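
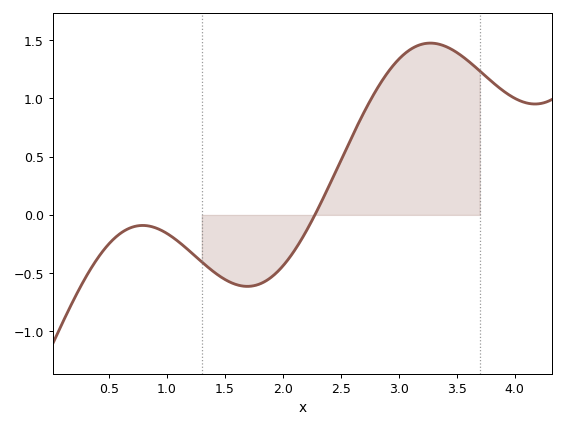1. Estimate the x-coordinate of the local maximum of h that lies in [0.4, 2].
0.789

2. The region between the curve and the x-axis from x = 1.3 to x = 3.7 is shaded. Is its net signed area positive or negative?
positive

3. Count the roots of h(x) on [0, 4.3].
1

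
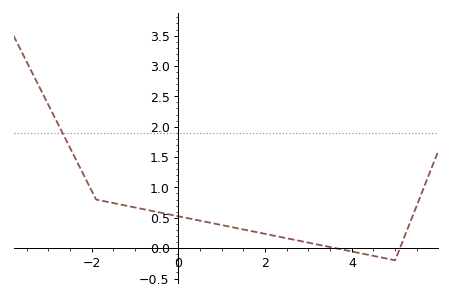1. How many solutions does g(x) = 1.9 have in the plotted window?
1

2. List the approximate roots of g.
3.62, 5.11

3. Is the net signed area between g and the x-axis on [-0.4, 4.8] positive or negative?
positive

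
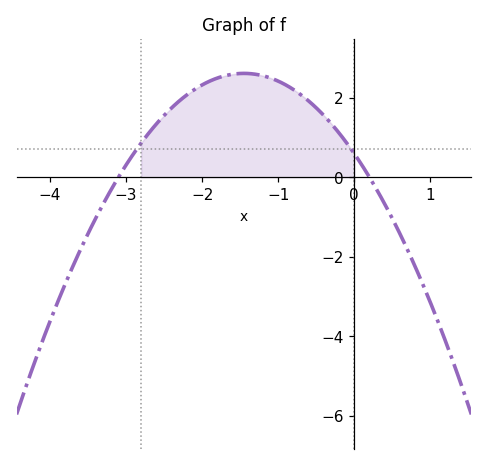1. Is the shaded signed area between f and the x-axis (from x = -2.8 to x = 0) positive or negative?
positive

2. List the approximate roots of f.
-3.1, 0.2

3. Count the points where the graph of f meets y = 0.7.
2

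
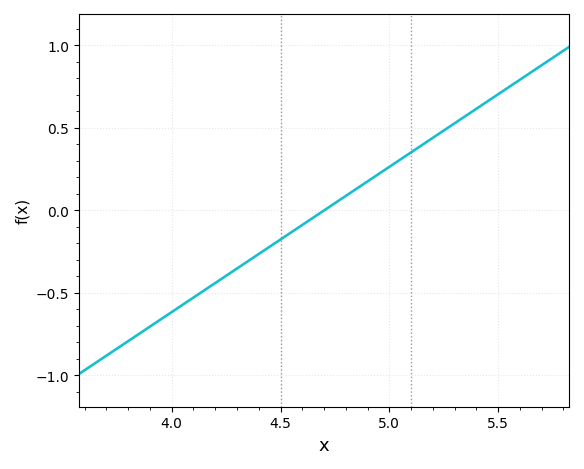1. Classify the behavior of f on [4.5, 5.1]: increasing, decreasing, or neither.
increasing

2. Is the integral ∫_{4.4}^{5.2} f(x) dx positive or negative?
positive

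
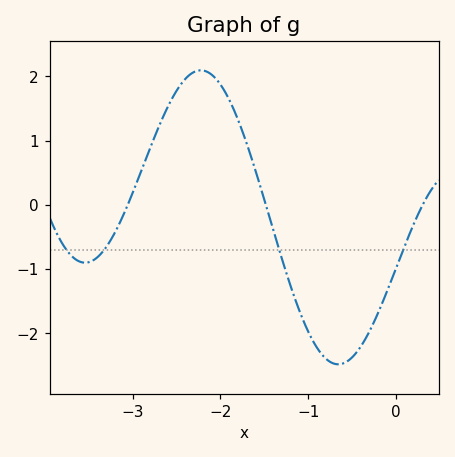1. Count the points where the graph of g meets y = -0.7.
4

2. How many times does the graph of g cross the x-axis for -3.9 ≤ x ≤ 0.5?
3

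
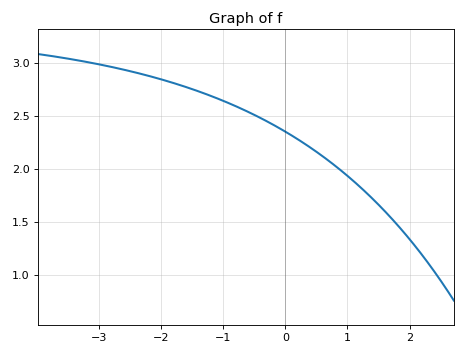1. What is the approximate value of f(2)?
1.35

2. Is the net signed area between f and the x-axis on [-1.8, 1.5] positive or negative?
positive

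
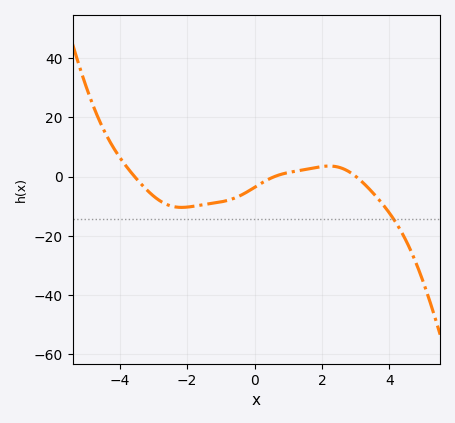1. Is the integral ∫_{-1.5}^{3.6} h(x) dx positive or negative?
negative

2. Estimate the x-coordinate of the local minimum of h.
-2.17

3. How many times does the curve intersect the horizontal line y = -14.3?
1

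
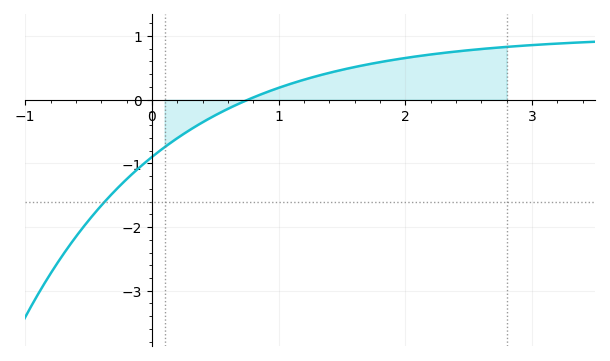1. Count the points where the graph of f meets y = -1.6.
1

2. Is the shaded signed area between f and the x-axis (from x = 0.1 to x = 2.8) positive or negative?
positive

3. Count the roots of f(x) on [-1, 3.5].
1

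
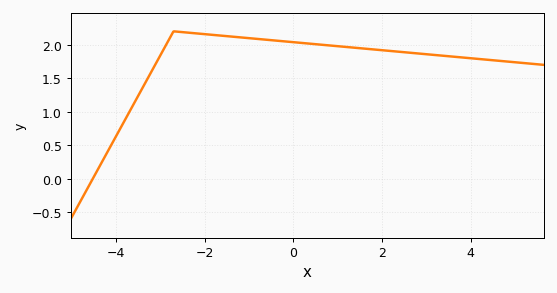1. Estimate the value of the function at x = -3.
1.85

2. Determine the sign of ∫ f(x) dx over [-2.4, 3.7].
positive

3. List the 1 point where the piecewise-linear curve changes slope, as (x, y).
(-2.7, 2.2)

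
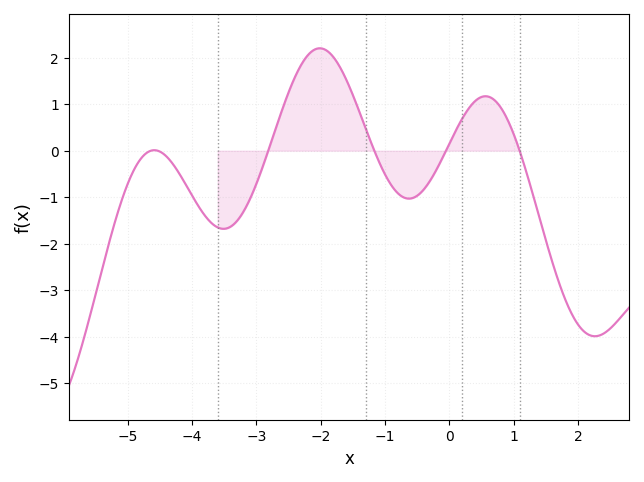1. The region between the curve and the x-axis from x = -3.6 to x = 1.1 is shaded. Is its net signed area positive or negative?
positive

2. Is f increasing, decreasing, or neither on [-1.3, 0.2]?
neither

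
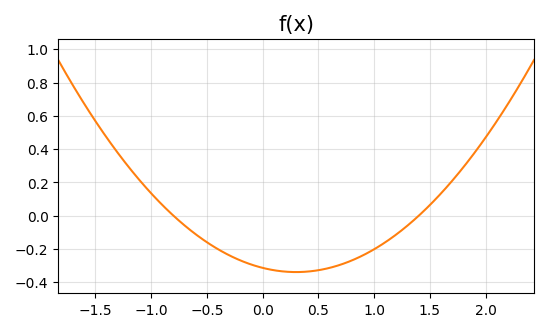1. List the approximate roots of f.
-0.8, 1.4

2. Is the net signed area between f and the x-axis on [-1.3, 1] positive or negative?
negative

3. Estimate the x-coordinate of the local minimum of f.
0.3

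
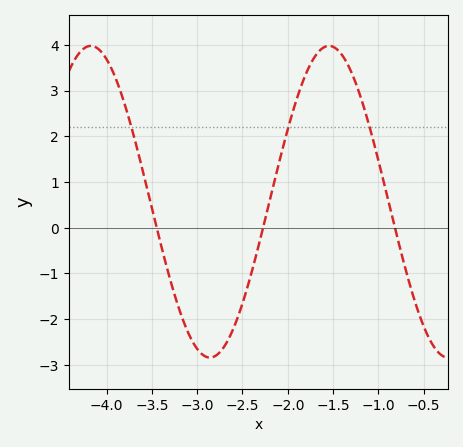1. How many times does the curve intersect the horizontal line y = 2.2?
3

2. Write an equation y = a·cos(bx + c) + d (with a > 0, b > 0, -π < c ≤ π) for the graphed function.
y = 3.41cos(2.39x - 2.59) + 0.57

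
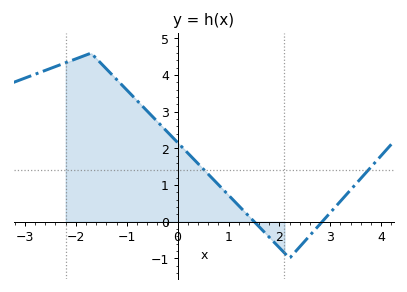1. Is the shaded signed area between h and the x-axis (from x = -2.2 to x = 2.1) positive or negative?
positive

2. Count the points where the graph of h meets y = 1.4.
2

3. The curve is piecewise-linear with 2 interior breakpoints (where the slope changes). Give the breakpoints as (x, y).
(-1.7, 4.6); (2.2, -1)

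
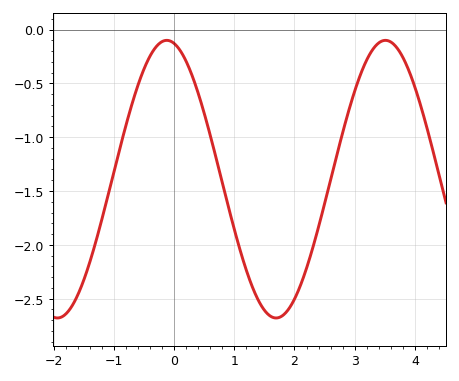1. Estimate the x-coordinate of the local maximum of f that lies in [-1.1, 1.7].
-0.1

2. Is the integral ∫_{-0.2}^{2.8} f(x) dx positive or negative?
negative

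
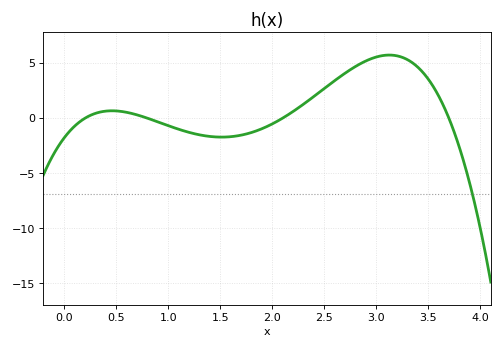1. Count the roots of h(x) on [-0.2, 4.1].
4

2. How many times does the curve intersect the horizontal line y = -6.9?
1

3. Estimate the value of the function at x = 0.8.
0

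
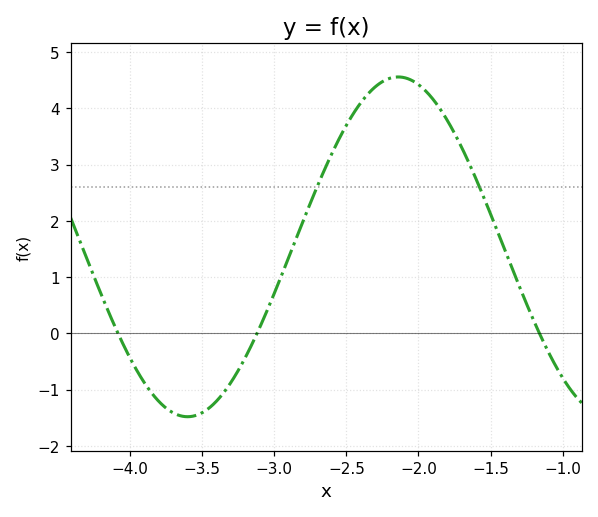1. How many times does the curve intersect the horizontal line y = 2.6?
2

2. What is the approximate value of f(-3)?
0.712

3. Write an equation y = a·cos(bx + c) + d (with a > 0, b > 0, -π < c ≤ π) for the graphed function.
y = 3.02cos(2.15x - 1.68) + 1.54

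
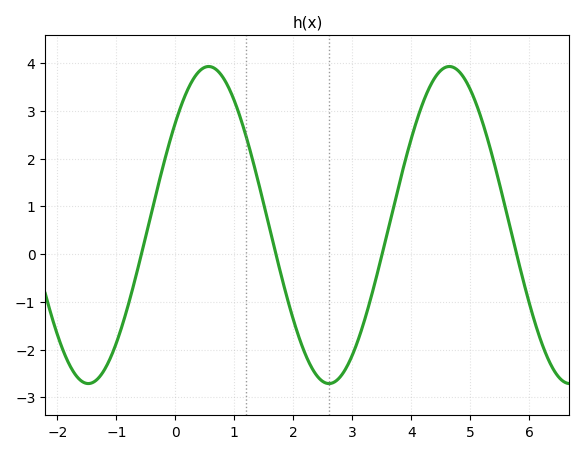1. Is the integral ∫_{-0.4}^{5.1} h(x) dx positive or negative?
positive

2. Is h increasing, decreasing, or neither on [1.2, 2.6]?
decreasing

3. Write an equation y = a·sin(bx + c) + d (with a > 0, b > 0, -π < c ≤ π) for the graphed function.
y = 3.32sin(1.54x + 0.702) + 0.61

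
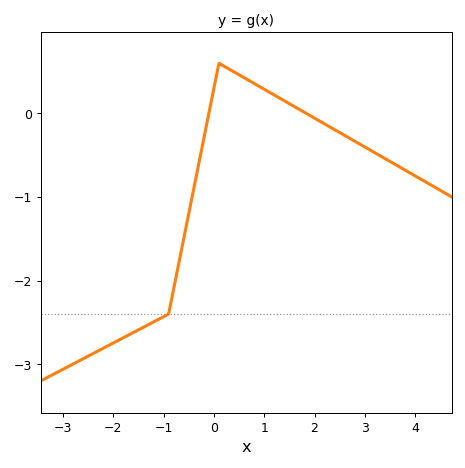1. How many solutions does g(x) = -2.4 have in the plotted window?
1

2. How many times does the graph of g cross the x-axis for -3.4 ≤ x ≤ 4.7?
2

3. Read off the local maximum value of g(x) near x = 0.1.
0.6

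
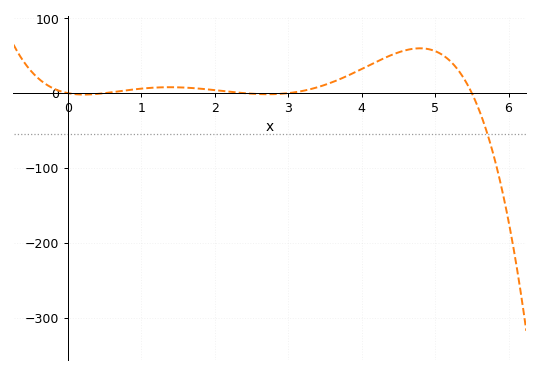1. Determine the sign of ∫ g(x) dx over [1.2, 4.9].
positive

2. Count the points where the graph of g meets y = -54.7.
1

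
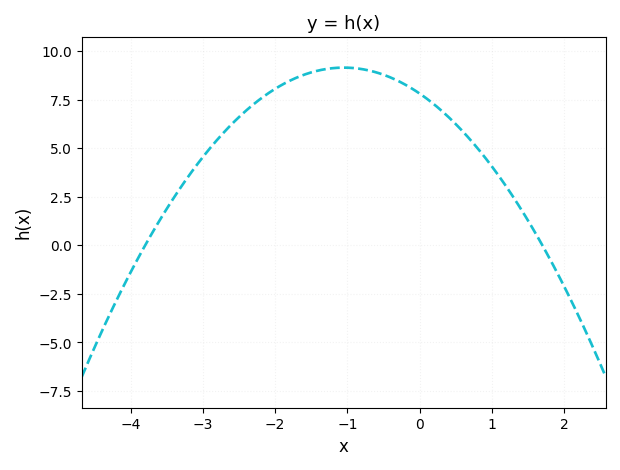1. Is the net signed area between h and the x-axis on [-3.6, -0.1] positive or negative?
positive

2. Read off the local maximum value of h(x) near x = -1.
9.2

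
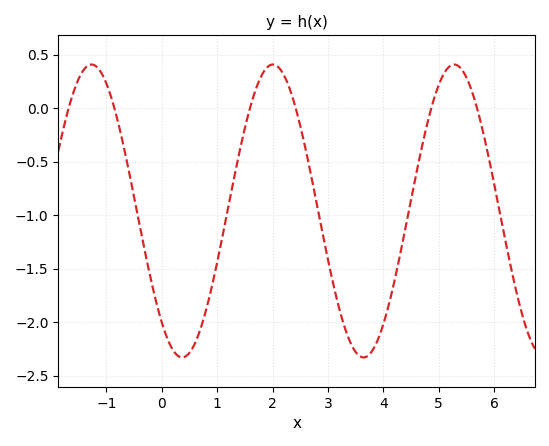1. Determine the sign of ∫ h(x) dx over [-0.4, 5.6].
negative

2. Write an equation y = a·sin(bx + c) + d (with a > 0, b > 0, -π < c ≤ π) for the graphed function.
y = 1.37sin(1.9x - 2.3) - 0.96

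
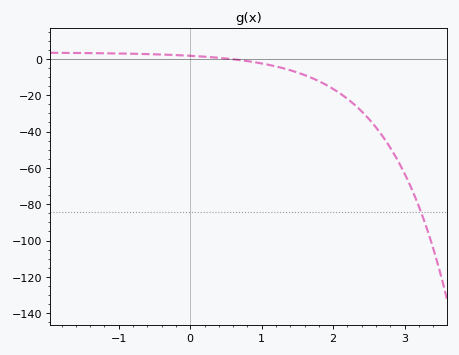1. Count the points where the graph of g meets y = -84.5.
1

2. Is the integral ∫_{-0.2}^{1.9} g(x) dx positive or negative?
negative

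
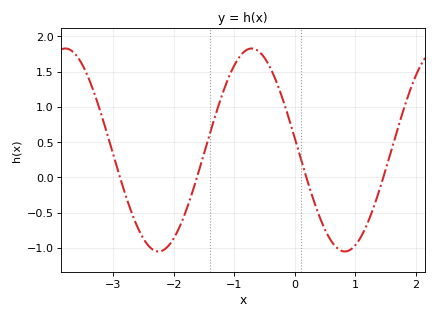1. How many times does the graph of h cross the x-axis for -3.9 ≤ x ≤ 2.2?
4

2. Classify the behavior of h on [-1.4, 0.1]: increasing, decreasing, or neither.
neither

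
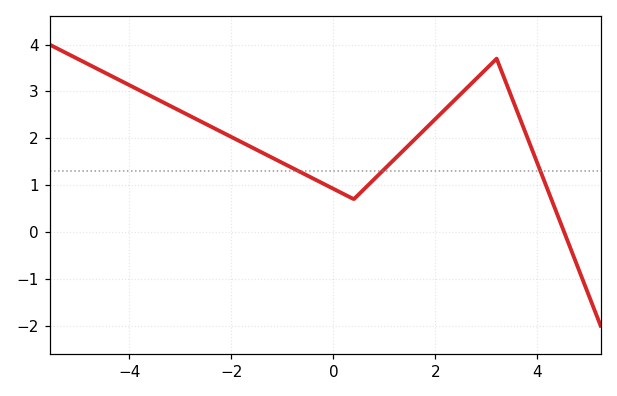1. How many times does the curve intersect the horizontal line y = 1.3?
3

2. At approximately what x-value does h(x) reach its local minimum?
0.4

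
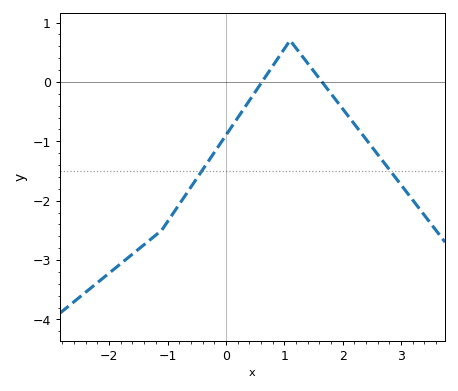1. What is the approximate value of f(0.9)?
0.409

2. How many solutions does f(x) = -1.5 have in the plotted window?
2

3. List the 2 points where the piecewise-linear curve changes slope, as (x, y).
(-1.1, -2.5); (1.1, 0.7)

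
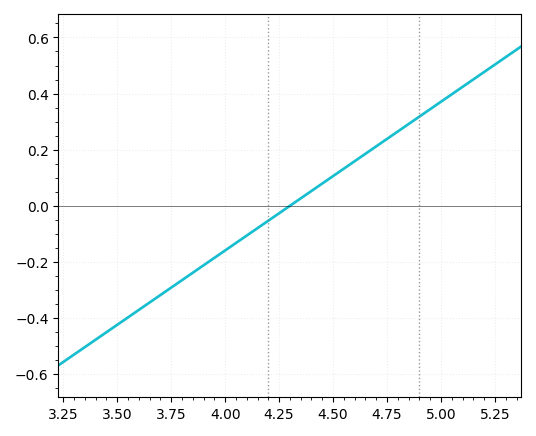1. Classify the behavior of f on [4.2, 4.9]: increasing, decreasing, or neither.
increasing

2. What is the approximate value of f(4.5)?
0.1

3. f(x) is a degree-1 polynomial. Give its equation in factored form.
y = 0.53(x - 4.3)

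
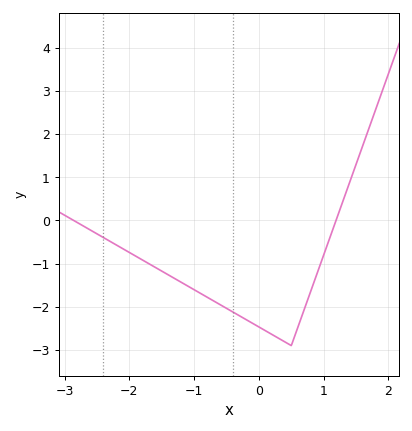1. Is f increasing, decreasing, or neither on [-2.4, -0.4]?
decreasing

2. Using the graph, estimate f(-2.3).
-0.484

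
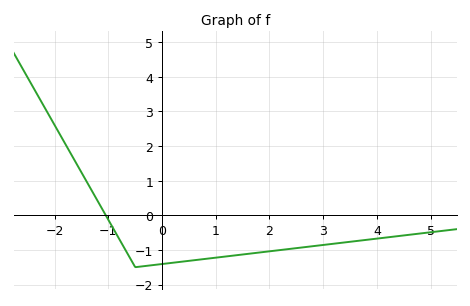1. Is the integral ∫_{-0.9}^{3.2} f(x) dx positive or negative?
negative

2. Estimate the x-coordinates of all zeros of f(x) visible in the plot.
-1.05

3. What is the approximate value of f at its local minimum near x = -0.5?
-1.5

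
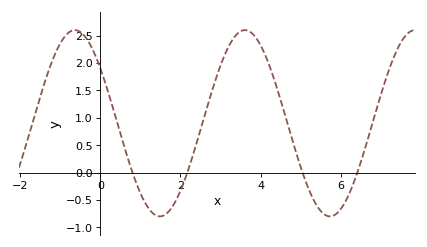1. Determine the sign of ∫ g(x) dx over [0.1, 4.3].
positive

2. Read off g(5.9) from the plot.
-0.75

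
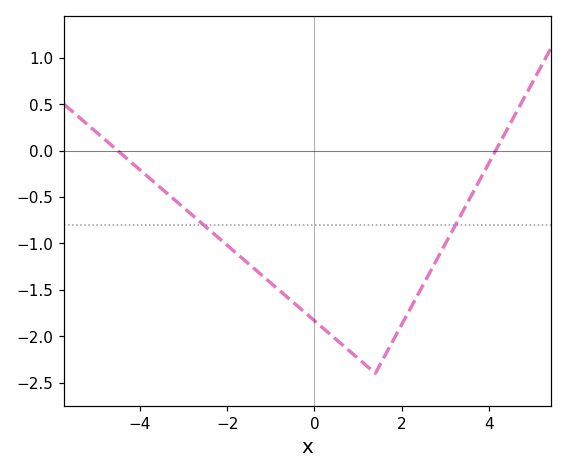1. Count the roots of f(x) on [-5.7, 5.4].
2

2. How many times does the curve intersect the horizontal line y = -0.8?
2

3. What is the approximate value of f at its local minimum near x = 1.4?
-2.4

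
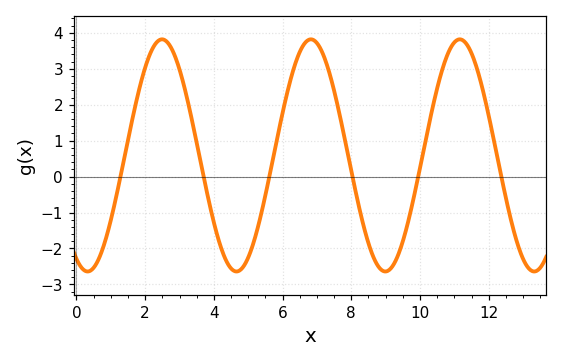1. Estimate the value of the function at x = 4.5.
-2.56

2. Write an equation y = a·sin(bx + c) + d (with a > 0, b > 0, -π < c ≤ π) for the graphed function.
y = 3.23sin(1.45x - 2.04) + 0.59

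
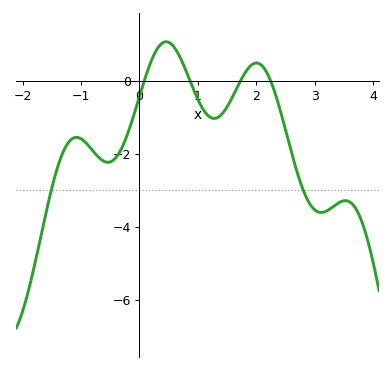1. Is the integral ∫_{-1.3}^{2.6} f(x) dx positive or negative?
negative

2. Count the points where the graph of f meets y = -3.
2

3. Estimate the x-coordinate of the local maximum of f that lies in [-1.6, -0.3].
-1.08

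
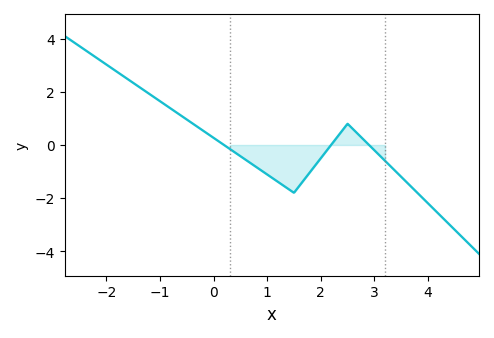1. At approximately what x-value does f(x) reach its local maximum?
2.5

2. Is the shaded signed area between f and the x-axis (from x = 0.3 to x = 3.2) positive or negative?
negative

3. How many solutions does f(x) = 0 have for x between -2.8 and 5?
3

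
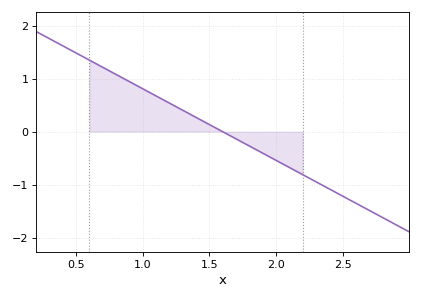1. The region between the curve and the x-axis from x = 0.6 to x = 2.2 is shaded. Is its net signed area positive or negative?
positive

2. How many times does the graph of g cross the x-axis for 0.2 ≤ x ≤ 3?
1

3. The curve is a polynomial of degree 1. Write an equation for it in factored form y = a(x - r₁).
y = -1.35(x - 1.6)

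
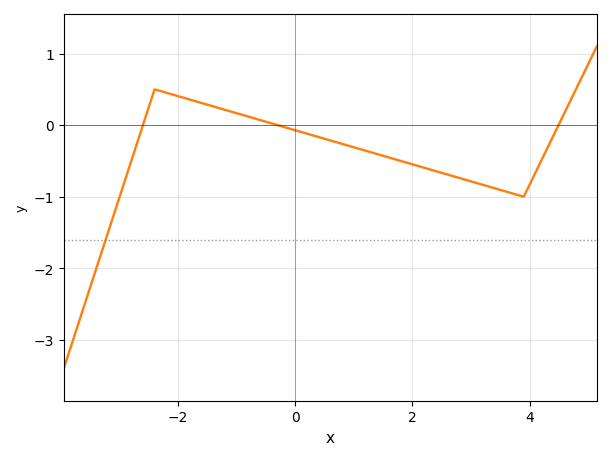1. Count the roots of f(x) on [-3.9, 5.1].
3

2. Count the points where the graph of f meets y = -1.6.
1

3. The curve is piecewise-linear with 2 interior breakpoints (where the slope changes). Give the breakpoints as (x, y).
(-2.4, 0.5); (3.9, -1)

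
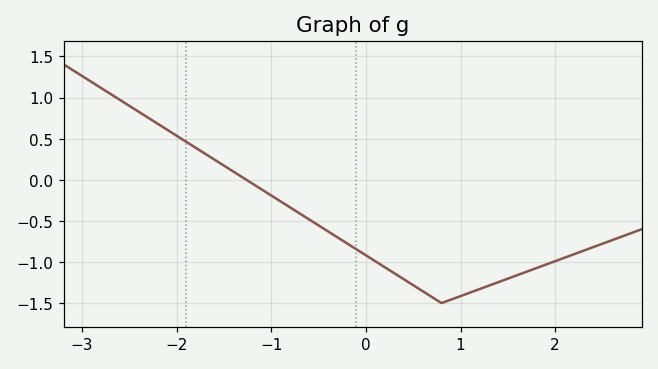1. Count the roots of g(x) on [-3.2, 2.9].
1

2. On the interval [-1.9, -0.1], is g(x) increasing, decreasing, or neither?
decreasing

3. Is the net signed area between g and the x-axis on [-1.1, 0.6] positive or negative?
negative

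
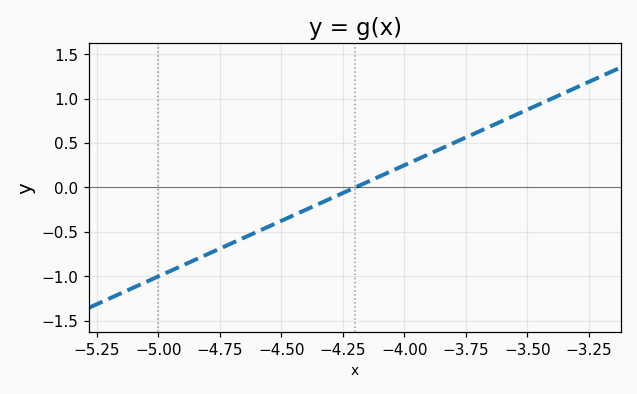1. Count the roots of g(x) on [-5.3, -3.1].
1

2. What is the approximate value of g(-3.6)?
0.75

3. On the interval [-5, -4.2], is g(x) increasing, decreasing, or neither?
increasing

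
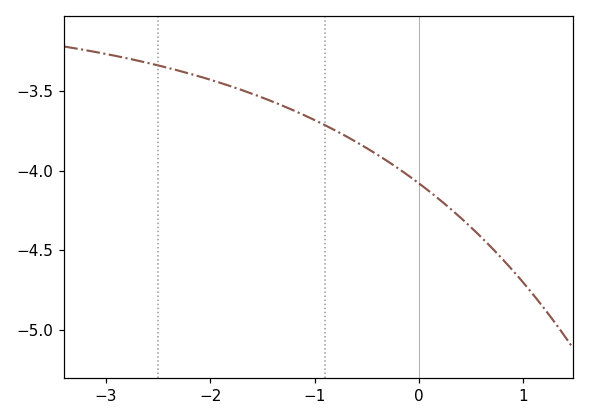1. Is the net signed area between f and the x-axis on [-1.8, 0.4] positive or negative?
negative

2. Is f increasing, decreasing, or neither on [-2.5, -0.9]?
decreasing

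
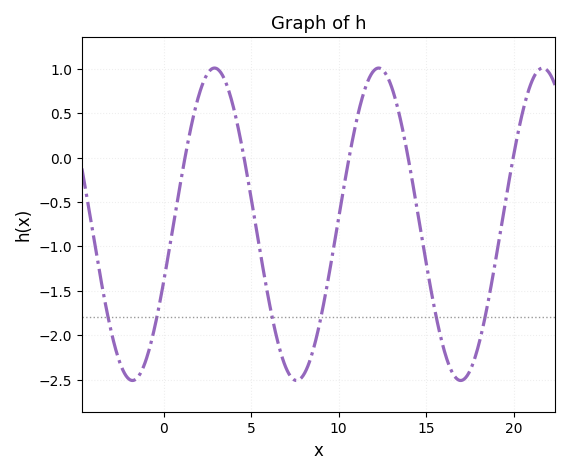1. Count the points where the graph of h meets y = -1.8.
6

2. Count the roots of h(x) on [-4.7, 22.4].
5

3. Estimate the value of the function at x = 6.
-1.59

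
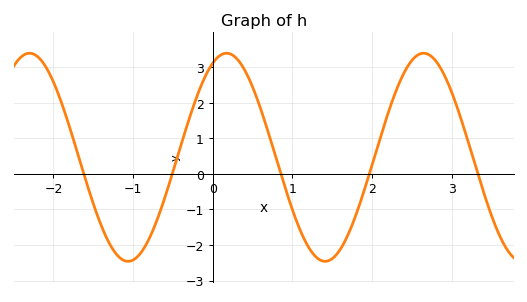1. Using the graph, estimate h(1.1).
-1.59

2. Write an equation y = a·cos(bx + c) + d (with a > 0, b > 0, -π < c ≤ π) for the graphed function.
y = 2.93cos(2.54x - 0.442) + 0.47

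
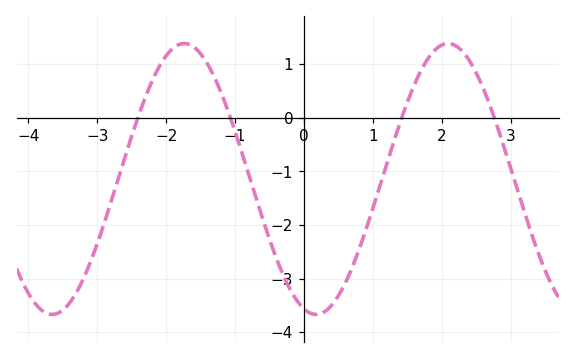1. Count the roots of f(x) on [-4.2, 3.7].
4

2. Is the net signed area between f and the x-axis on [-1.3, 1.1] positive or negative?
negative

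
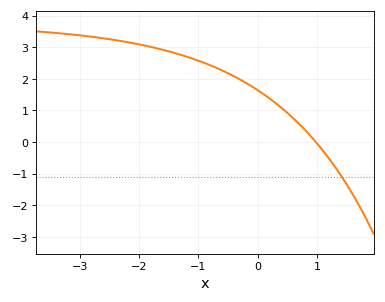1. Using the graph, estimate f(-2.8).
3.33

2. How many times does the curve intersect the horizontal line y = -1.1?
1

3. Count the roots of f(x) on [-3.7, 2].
1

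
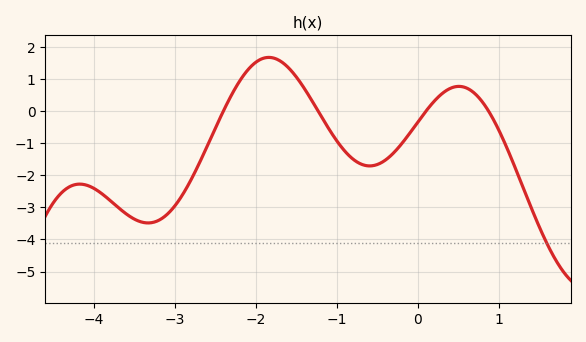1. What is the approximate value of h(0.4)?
0.702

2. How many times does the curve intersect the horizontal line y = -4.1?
1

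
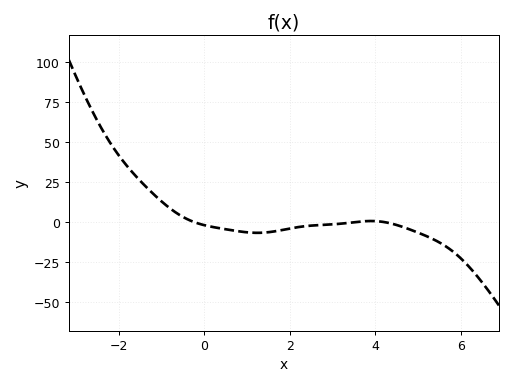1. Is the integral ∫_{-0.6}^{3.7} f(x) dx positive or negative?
negative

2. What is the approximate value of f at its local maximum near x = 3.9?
0.663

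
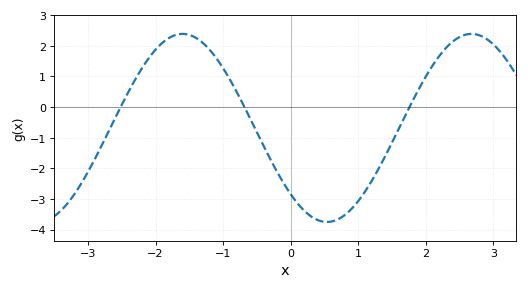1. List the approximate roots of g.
-2.5, -0.7, 1.8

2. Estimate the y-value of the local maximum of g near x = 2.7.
2.4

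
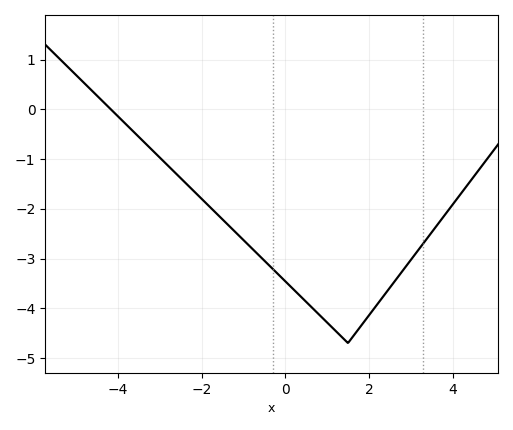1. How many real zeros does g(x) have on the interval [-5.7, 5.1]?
1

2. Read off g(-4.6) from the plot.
0.4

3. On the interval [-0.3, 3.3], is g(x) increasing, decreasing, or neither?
neither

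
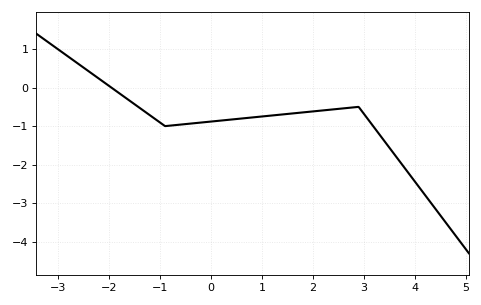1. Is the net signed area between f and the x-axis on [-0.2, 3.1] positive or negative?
negative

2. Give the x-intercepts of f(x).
-1.95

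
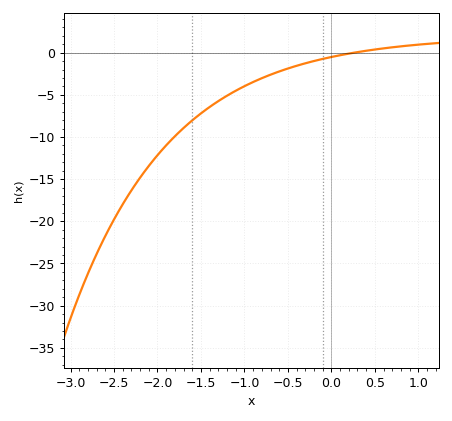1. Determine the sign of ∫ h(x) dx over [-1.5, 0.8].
negative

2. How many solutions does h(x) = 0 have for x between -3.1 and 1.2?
1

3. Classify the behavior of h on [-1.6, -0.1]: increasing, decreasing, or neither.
increasing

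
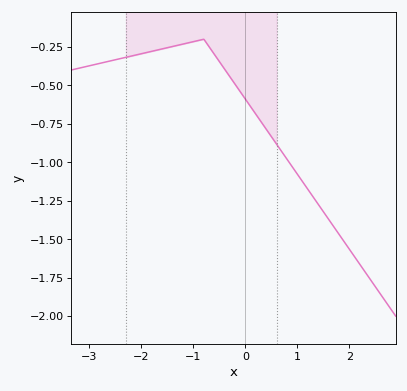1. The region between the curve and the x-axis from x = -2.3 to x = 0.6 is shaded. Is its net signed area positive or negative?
negative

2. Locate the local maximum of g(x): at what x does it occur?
-0.8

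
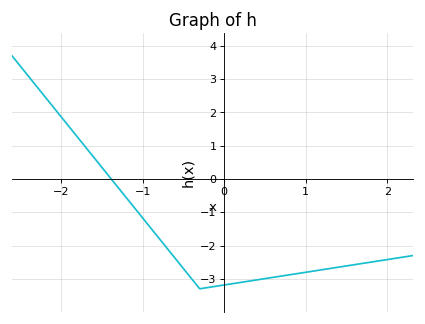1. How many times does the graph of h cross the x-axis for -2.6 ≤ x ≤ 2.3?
1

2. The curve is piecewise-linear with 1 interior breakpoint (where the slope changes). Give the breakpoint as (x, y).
(-0.3, -3.3)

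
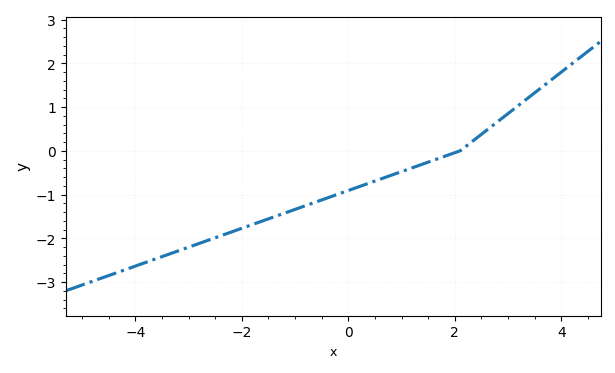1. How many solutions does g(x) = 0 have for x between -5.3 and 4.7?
1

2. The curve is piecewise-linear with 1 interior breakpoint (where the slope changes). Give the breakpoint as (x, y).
(2.1, 0)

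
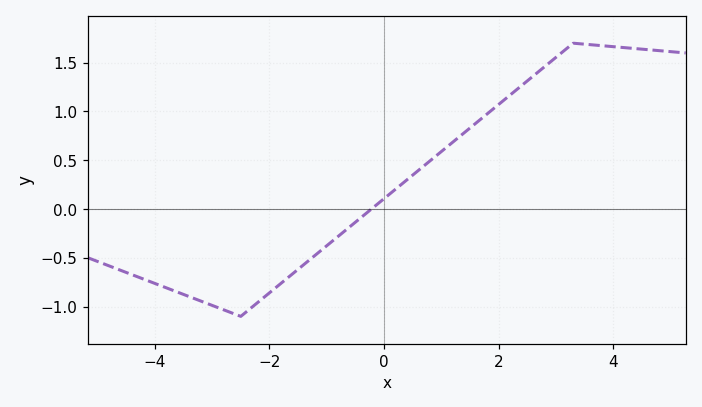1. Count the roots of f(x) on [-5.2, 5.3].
1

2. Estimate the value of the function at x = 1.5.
0.831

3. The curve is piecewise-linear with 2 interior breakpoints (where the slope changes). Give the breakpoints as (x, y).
(-2.5, -1.1); (3.3, 1.7)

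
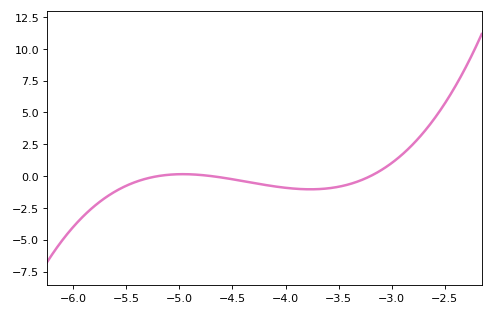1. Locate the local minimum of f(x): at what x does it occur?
-3.77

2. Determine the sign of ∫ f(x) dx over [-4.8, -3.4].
negative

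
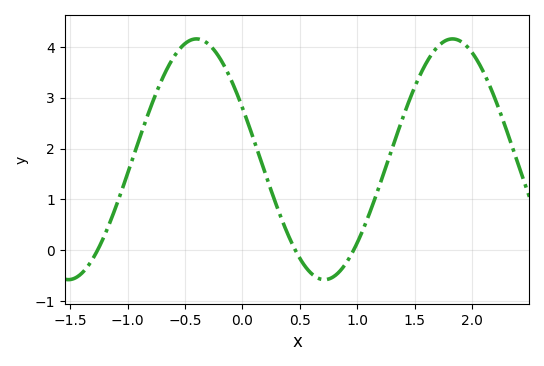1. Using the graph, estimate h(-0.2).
3.8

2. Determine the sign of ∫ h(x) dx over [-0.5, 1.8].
positive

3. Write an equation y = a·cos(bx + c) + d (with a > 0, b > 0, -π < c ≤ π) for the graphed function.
y = 2.37cos(2.8x + 1.1) + 1.79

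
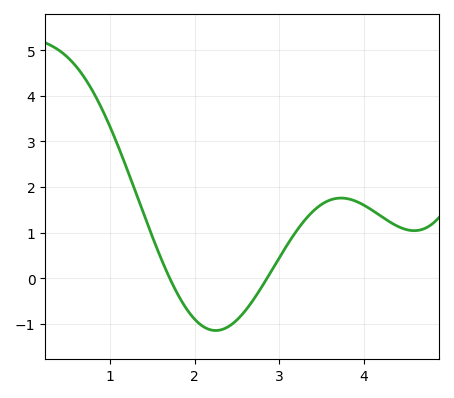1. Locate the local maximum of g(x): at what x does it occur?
3.73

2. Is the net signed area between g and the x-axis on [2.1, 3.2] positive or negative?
negative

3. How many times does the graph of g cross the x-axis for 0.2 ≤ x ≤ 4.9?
2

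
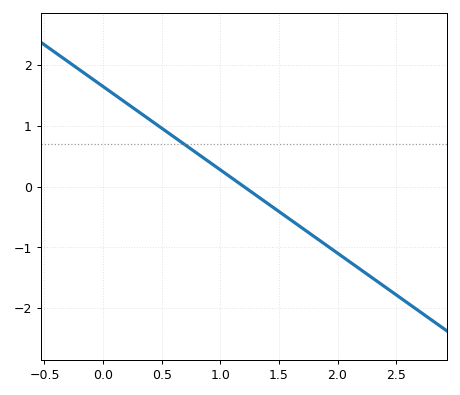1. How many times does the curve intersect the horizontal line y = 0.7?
1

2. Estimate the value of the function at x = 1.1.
0.137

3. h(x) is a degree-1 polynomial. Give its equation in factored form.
y = -1.37(x - 1.2)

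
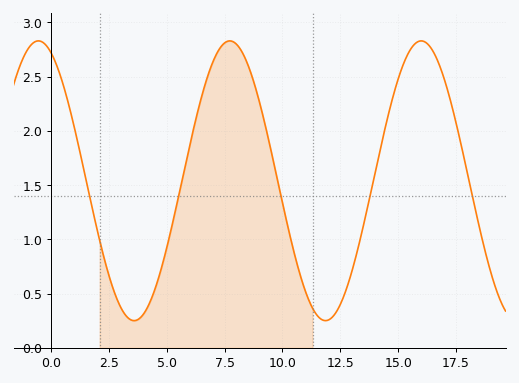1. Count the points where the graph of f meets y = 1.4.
5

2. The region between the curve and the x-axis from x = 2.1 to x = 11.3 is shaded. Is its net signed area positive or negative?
positive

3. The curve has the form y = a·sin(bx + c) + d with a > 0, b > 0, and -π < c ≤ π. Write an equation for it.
y = 1.29sin(0.76x + 2) + 1.54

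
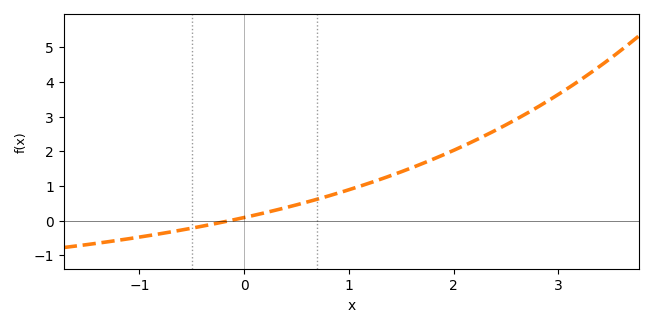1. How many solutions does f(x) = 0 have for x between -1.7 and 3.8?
1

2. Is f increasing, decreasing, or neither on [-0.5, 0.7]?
increasing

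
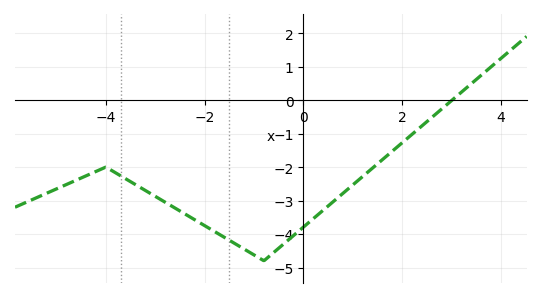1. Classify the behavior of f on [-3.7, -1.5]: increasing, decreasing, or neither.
decreasing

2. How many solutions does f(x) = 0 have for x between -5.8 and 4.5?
1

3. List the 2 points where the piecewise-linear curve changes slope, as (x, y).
(-4, -2); (-0.8, -4.8)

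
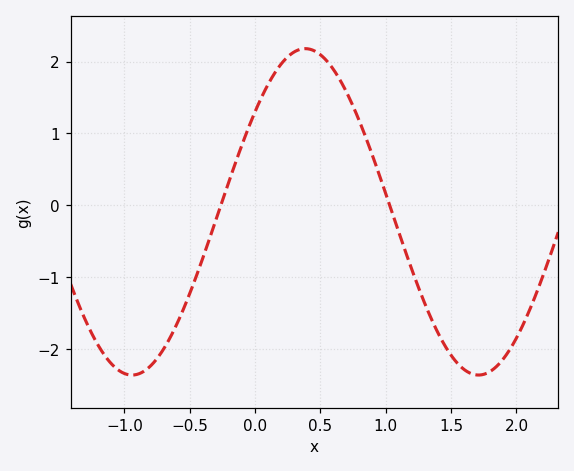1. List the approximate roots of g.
-0.262, 1.03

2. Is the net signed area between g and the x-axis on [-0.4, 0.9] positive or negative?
positive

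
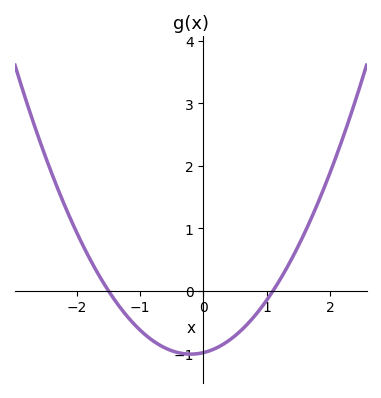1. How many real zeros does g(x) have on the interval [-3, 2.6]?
2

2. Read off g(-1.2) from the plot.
-0.4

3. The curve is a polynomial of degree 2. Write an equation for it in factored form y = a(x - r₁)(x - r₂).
y = 0.6(x + 1.5)(x - 1.1)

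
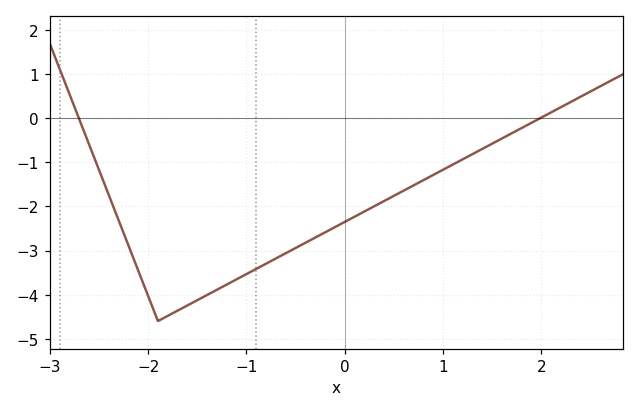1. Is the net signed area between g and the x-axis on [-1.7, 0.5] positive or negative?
negative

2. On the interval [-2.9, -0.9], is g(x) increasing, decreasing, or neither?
neither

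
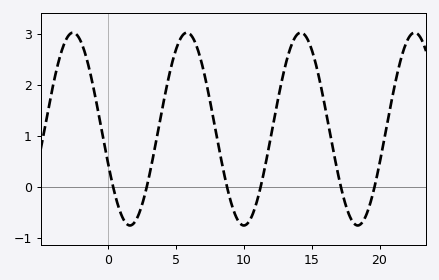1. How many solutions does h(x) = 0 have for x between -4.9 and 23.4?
6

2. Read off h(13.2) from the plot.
2.51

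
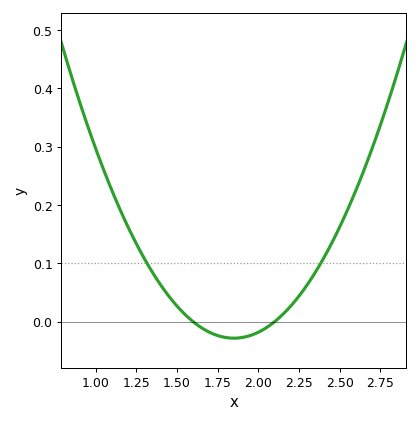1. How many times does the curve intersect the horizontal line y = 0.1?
2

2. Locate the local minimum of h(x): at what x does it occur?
1.85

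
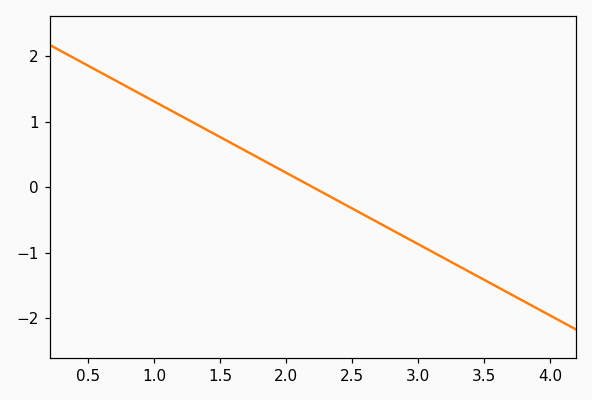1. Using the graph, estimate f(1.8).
0.4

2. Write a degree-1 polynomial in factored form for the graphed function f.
y = -1.09(x - 2.2)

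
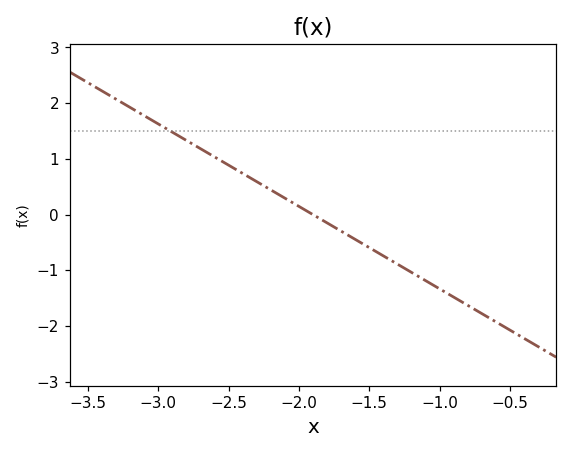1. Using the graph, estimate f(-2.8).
1.3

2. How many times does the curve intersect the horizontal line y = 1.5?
1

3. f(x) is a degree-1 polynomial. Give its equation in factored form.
y = -1.48(x + 1.9)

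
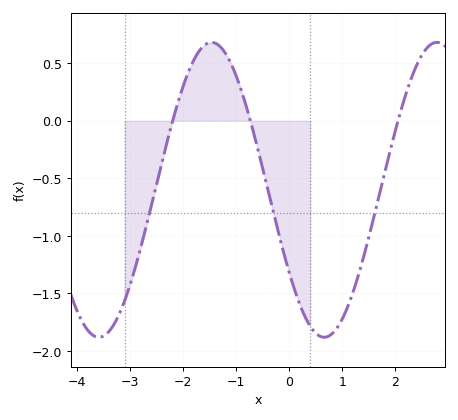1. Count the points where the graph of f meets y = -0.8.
3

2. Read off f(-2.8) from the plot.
-1.11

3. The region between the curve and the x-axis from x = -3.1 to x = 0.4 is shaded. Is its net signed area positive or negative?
negative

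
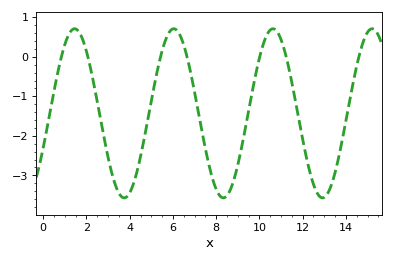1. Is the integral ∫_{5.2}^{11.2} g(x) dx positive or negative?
negative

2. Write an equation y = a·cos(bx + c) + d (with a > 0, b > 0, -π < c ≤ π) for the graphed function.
y = 2.14cos(1.4x - 2) - 1.43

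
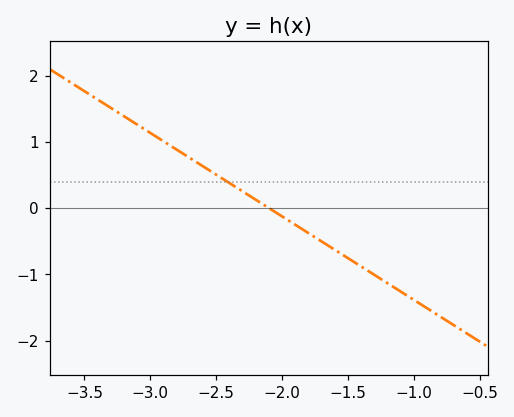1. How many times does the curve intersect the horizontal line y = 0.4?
1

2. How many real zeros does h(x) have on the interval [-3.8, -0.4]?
1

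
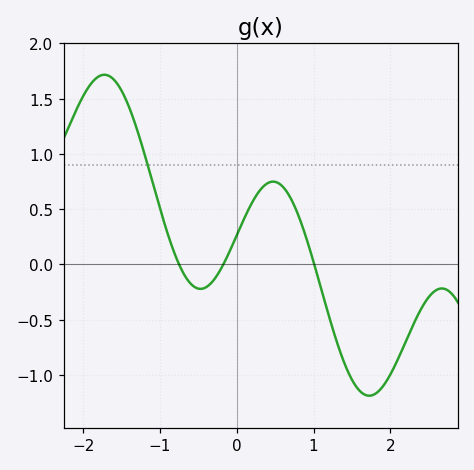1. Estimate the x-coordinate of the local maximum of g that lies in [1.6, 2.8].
2.7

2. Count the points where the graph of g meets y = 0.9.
1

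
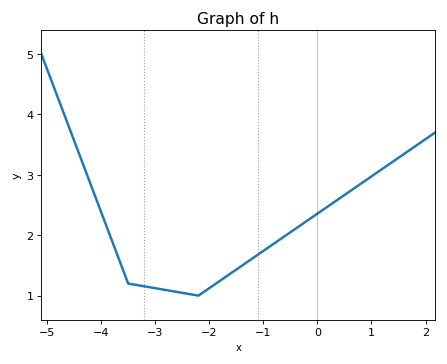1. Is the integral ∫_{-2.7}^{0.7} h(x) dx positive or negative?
positive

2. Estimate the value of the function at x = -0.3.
2.2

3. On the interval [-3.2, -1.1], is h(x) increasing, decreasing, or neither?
neither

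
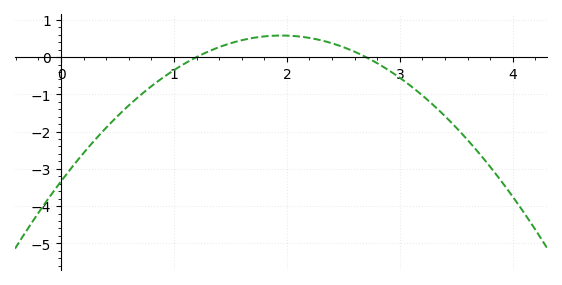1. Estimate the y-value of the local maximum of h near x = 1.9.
0.6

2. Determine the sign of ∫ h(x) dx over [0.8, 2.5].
positive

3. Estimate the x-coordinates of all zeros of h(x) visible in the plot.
1.2, 2.7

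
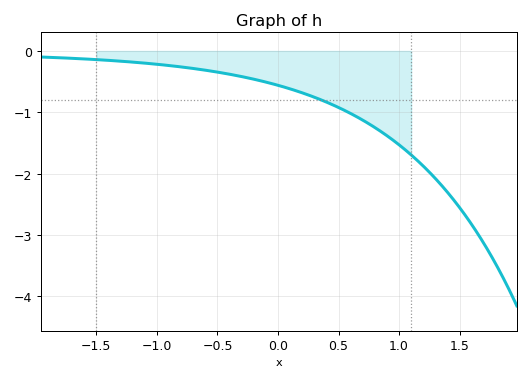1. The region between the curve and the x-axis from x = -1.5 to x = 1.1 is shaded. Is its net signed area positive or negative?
negative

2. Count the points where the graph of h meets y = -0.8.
1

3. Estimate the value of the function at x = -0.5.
-0.3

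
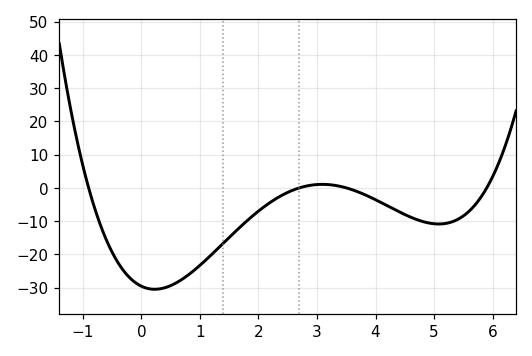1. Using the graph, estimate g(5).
-11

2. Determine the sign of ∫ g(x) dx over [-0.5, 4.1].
negative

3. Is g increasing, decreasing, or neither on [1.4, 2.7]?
increasing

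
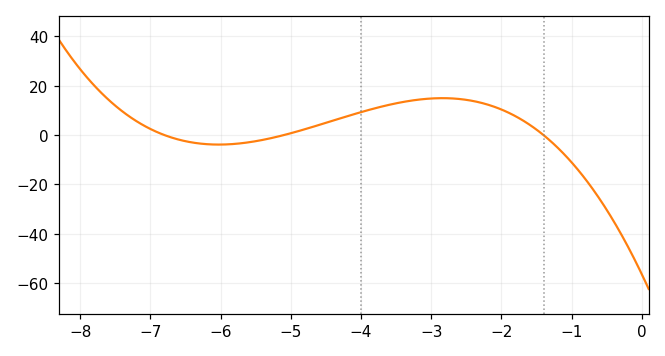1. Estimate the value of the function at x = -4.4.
5.85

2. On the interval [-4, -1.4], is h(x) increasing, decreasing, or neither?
neither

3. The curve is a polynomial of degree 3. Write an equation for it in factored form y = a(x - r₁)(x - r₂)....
y = -1.16(x + 6.8)(x + 5.1)(x + 1.4)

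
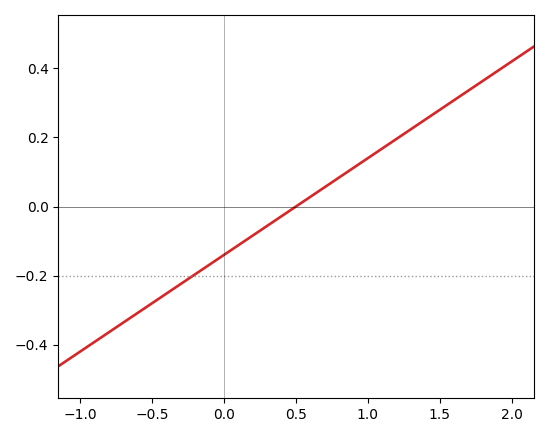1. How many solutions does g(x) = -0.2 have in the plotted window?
1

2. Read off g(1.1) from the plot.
0.168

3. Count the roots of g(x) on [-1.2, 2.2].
1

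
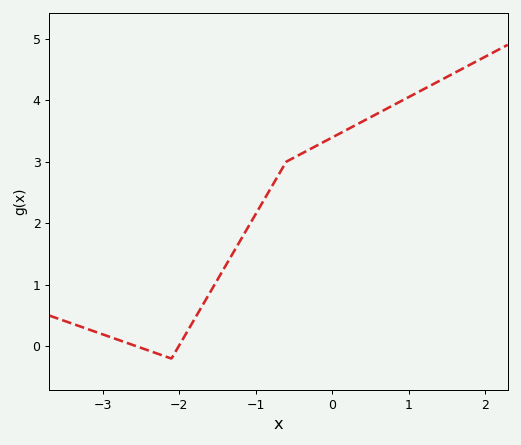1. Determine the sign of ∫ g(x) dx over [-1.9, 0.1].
positive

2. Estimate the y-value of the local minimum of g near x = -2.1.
-0.2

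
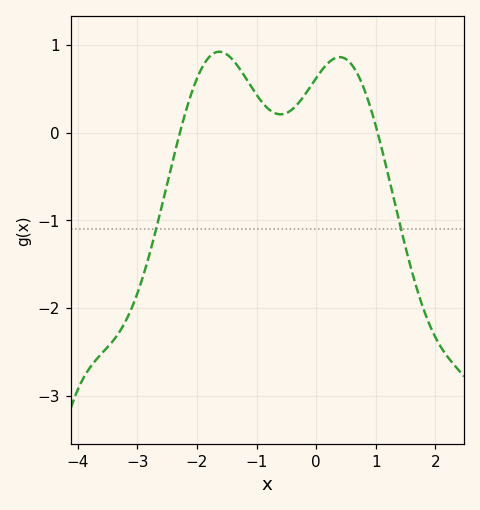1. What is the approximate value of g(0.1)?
0.715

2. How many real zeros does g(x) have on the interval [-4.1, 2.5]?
2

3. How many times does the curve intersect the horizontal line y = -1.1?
2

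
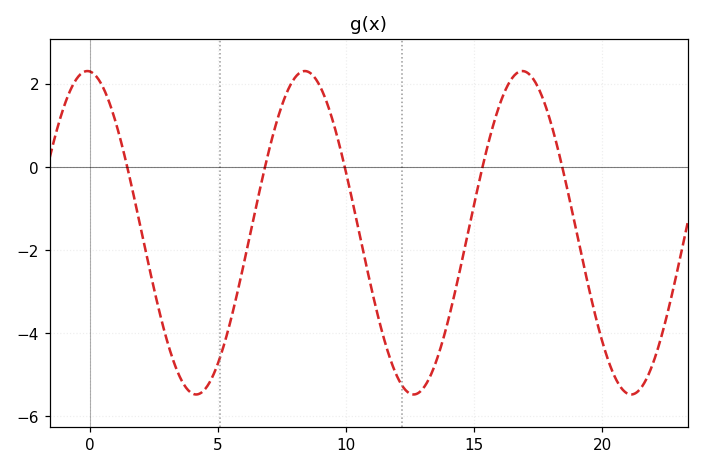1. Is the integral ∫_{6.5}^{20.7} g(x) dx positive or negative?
negative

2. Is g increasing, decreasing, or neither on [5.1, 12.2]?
neither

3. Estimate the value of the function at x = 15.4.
0.2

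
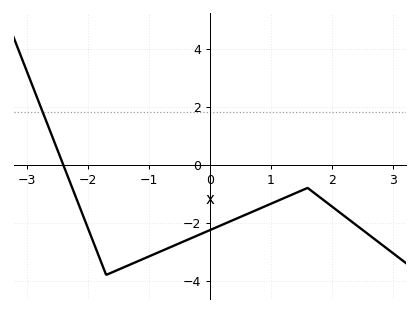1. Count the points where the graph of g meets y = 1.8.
1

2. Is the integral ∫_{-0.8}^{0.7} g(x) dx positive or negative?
negative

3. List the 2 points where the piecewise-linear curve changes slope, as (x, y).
(-1.7, -3.8); (1.6, -0.8)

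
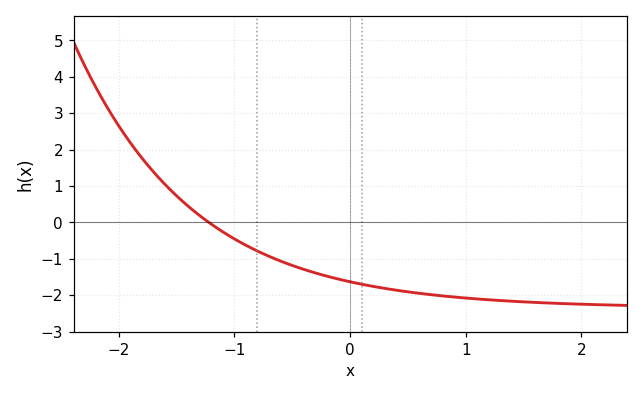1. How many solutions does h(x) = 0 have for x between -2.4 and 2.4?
1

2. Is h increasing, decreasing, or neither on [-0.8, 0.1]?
decreasing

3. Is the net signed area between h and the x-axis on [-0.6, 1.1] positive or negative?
negative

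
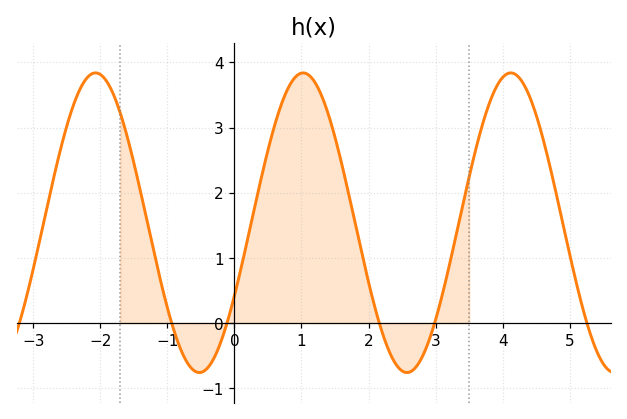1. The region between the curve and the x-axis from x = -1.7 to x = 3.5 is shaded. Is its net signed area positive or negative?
positive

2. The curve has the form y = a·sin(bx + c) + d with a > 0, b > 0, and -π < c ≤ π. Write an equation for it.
y = 2.3sin(2x - 0.51) + 1.54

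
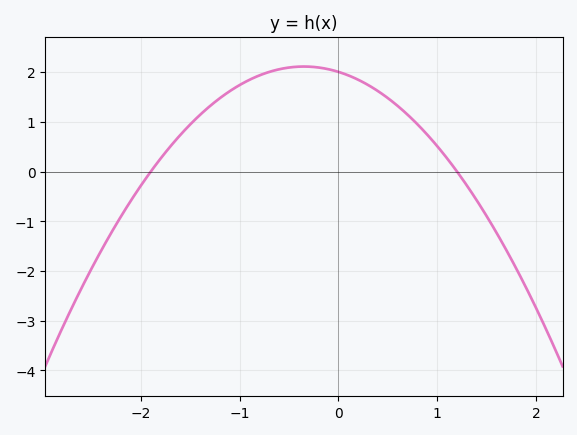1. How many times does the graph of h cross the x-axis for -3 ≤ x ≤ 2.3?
2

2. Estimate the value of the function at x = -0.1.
2.1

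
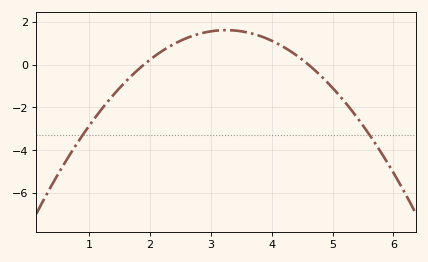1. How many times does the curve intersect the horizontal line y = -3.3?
2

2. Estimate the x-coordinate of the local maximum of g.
3.25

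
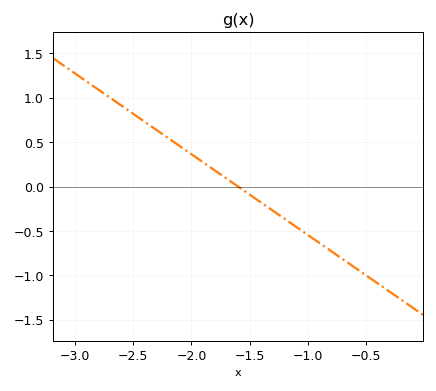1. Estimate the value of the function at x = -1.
-0.55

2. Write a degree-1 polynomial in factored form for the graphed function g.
y = -0.91(x + 1.6)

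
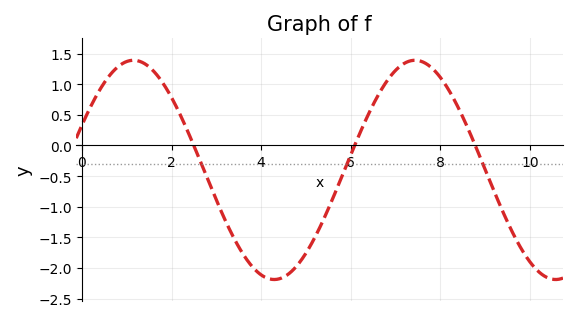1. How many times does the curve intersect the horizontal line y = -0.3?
3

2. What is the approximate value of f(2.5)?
0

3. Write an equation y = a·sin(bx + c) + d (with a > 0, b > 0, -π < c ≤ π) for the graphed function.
y = 1.79sin(1x + 0.42) - 0.4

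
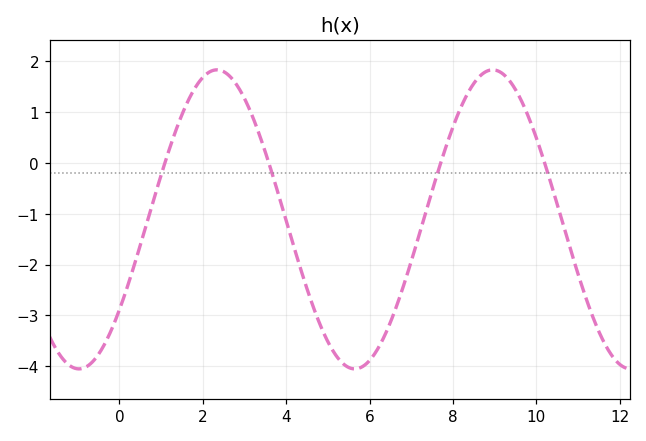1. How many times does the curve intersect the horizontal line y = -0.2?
4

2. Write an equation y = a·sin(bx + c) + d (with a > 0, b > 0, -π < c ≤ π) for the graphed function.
y = 2.94sin(0.95x - 0.65) - 1.11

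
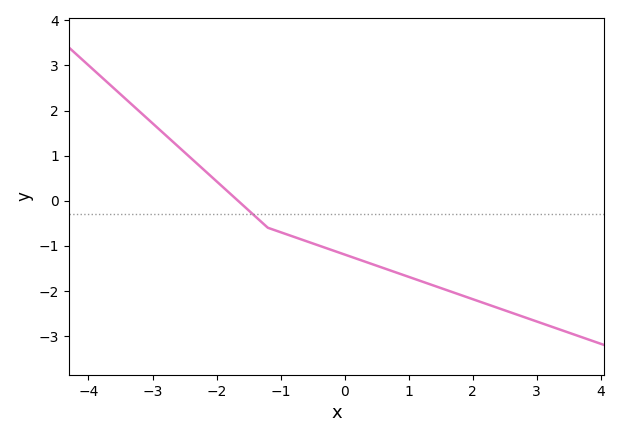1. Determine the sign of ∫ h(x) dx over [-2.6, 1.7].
negative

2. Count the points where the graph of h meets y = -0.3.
1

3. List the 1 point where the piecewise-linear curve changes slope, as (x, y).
(-1.2, -0.6)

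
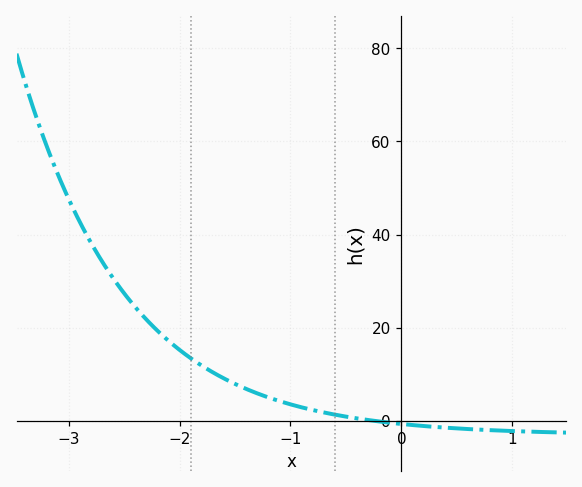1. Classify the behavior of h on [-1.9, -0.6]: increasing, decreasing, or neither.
decreasing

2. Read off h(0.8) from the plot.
-2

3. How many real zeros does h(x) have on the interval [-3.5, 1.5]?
1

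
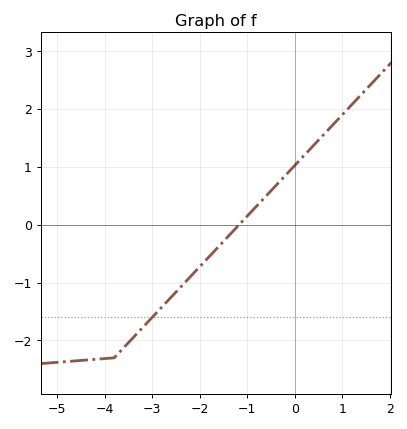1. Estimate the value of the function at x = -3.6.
-2.1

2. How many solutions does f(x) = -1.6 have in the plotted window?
1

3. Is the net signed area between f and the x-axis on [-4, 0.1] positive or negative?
negative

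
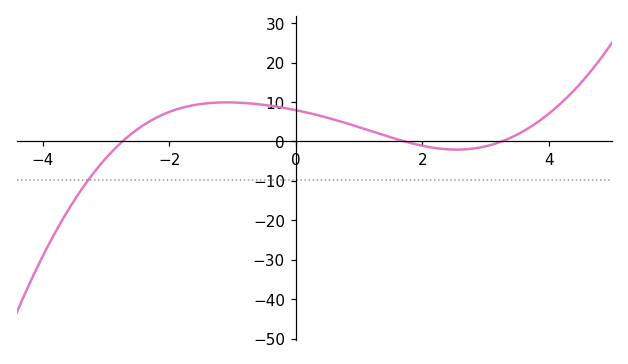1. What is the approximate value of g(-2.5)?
3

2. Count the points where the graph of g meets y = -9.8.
1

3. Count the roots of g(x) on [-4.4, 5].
3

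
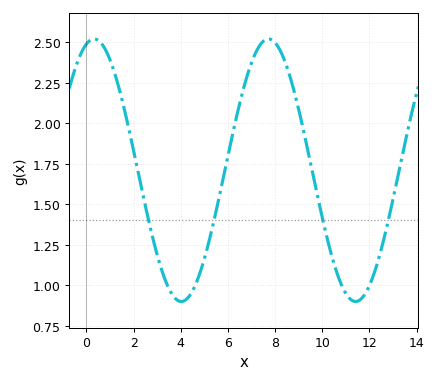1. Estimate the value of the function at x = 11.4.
0.9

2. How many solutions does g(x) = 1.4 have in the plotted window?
4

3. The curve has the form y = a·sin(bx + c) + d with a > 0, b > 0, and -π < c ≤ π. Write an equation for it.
y = 0.81sin(0.85x + 1.3) + 1.71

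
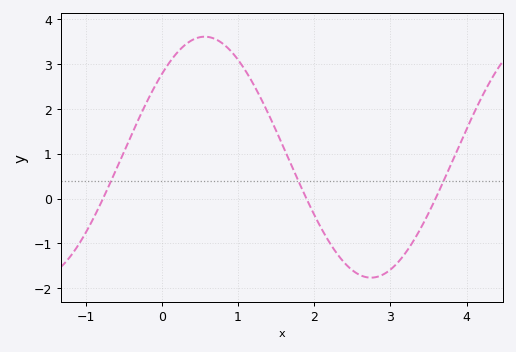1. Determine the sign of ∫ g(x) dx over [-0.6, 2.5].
positive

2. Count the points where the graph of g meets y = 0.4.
3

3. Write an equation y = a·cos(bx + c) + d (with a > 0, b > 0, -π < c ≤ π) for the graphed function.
y = 2.68cos(1.44x - 0.812) + 0.92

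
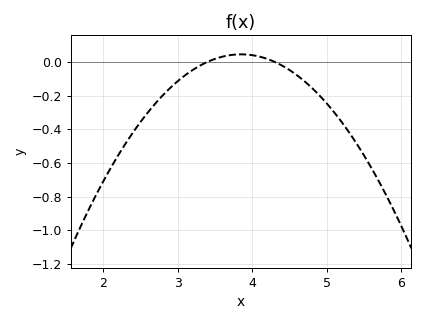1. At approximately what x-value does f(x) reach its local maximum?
3.85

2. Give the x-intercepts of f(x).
3.4, 4.3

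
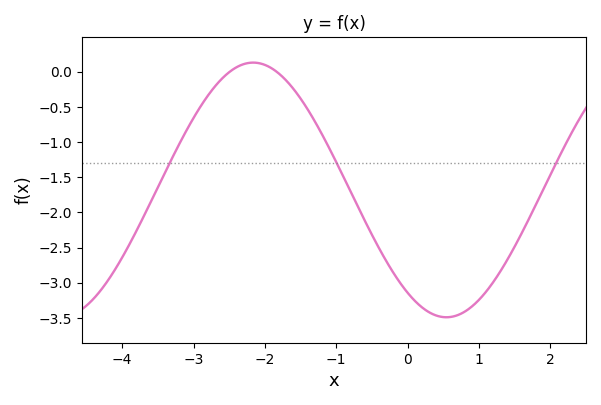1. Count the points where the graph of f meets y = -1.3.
3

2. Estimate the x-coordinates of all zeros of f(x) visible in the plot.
-2.49, -1.84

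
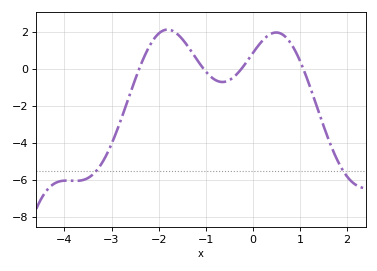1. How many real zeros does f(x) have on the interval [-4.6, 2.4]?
4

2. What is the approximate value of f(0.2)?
1.4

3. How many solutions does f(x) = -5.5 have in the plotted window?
2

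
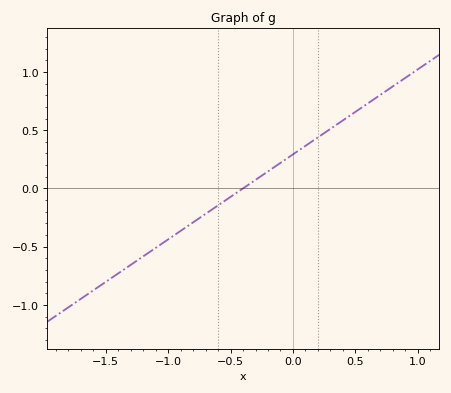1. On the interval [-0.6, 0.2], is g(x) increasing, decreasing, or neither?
increasing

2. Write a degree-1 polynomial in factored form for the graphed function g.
y = 0.73(x + 0.4)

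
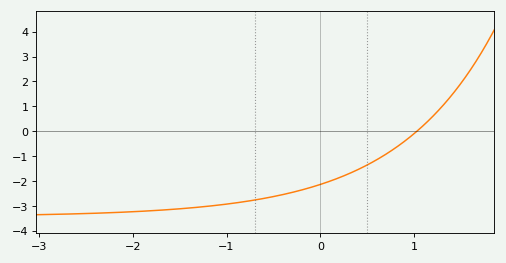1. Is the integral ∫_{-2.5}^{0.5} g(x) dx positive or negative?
negative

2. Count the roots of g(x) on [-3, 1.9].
1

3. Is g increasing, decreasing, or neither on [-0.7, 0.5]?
increasing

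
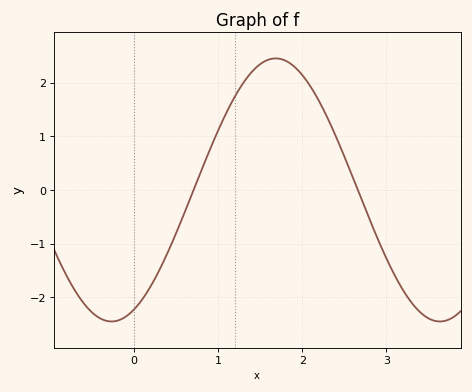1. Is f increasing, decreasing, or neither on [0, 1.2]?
increasing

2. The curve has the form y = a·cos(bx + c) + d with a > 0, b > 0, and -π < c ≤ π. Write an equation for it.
y = 2.45cos(1.61x - 2.71) + 0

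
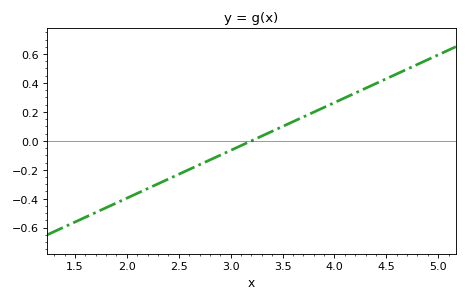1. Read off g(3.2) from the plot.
0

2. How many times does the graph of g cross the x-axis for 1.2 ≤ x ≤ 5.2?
1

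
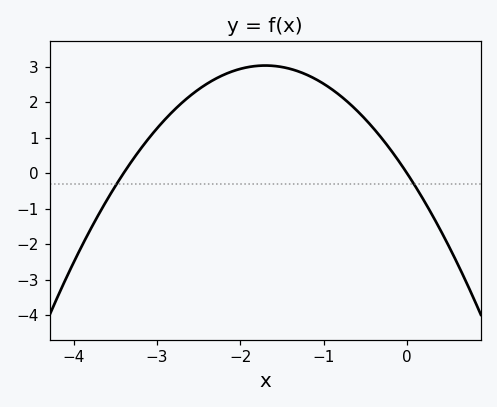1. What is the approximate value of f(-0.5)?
1.5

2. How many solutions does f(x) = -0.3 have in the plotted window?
2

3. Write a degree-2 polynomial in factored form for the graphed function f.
y = -1.05(x + 3.4)(x - 0)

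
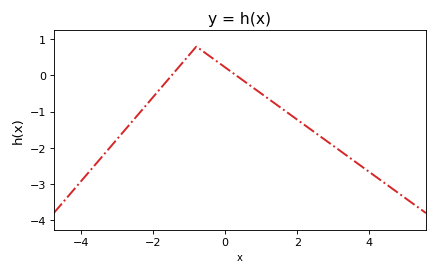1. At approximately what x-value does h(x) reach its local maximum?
-0.8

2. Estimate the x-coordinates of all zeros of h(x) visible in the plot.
-1.4, 0.4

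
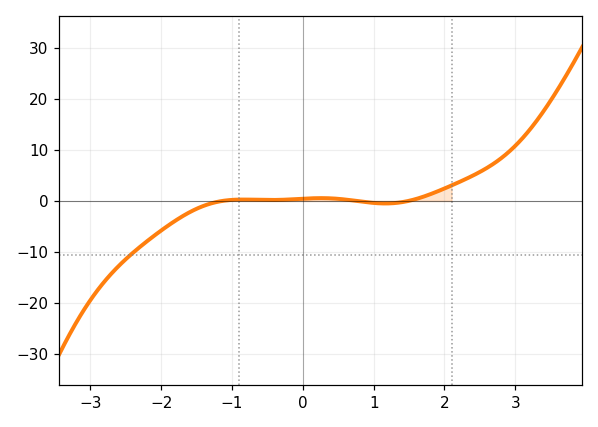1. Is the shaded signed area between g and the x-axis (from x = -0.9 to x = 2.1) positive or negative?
positive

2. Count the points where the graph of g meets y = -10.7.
1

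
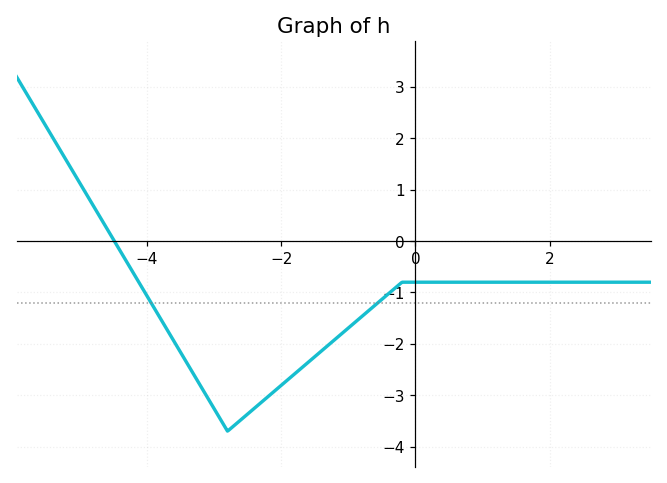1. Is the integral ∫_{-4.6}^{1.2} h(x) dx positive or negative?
negative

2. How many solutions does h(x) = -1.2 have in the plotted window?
2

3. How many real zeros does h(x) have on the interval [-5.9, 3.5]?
1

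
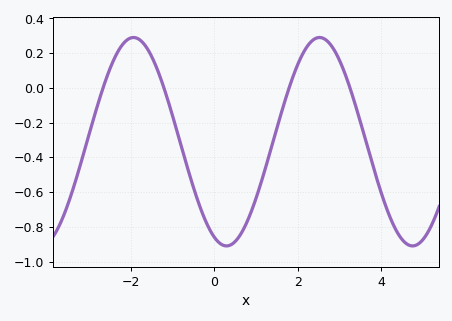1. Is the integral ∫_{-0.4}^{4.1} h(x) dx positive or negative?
negative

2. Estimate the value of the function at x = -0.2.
-0.78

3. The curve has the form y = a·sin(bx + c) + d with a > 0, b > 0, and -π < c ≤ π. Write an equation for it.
y = 0.6sin(1.4x - 2) - 0.31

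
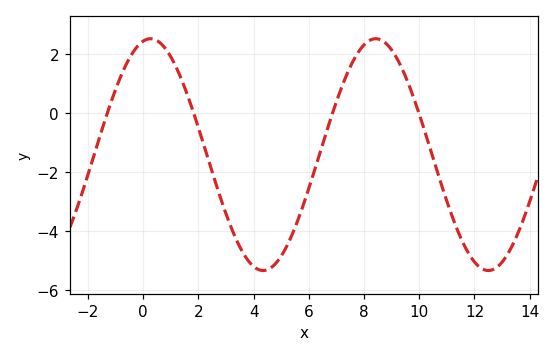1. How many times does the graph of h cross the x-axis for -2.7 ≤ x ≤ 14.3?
4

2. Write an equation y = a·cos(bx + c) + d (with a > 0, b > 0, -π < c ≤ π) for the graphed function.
y = 3.92cos(0.77x - 0.202) - 1.41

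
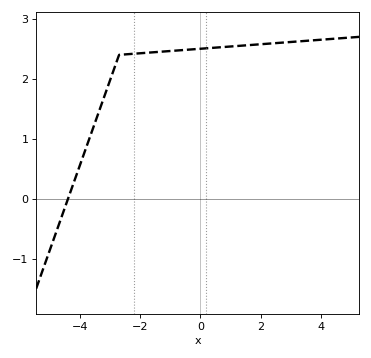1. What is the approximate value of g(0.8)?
2.53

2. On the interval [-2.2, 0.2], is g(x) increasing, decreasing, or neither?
increasing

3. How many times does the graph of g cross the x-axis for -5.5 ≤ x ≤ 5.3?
1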